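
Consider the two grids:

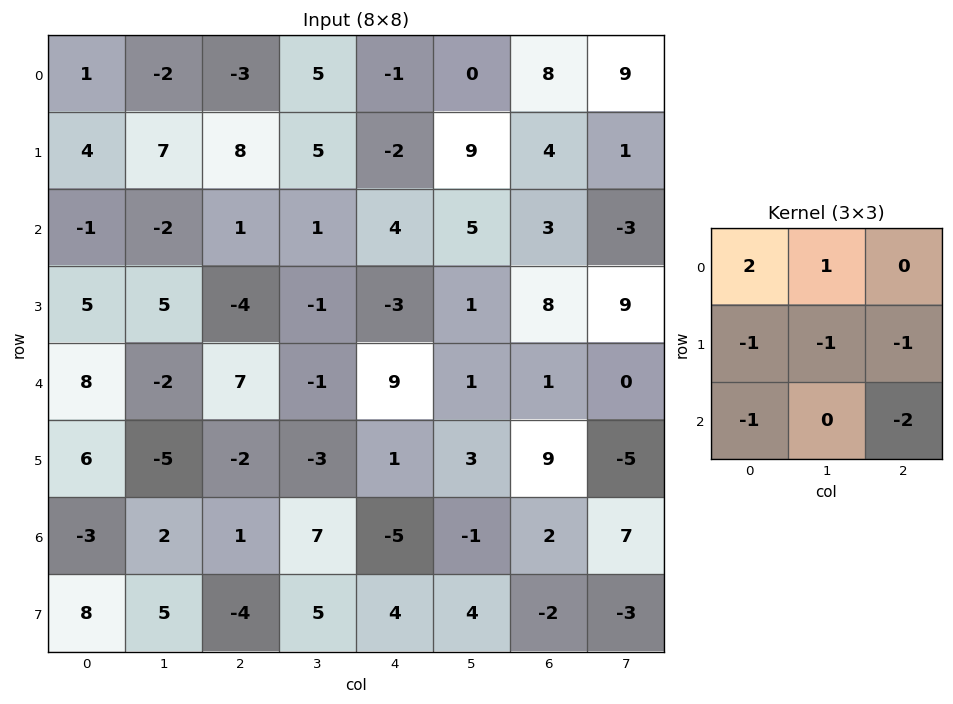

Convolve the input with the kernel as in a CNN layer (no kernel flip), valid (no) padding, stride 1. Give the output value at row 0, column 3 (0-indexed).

-14

The receptive field on the input at this output position is [5 -1 0 / 5 -2 9 / 1 4 5]. Elementwise product with the kernel and sum: 5·2 + -1·1 + 5·-1 + -2·-1 + 9·-1 + 1·-1 + 5·-2.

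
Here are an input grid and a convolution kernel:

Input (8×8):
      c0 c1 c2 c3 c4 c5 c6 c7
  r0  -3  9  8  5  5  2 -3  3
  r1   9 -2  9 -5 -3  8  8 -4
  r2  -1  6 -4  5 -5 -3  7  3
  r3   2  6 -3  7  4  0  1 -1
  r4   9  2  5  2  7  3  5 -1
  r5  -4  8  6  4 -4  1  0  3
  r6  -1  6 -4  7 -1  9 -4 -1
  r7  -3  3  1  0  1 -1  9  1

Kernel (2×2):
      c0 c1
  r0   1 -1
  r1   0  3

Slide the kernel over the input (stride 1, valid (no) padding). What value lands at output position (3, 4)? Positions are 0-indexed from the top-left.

The receptive field on the input at this output position is [4 0 / 7 3]. Elementwise product with the kernel and sum: 4·1 + 0·-1 + 3·3.

13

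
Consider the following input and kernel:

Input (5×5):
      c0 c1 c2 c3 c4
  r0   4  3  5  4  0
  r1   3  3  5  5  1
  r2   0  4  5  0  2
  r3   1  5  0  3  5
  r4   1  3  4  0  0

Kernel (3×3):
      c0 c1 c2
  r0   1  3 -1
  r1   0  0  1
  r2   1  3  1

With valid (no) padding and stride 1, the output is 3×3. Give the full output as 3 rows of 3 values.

30 38 25
28 21 35
21 37 12

Output[0,0]: The receptive field on the input at this output position is [4 3 5 / 3 3 5 / 0 4 5]. Elementwise product with the kernel and sum: 4·1 + 3·3 + 5·-1 + 5·1 + 0·1 + 4·3 + 5·1.
Output[0,1]: The receptive field on the input at this output position is [3 5 4 / 3 5 5 / 4 5 0]. Elementwise product with the kernel and sum: 3·1 + 5·3 + 4·-1 + 5·1 + 4·1 + 5·3 + 0·1.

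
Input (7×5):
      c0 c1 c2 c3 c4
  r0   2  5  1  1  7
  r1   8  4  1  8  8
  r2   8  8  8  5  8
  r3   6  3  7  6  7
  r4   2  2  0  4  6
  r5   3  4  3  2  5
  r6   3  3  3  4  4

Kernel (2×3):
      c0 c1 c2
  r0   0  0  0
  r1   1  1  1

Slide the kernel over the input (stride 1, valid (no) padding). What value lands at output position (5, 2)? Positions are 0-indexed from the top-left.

The receptive field on the input at this output position is [3 2 5 / 3 4 4]. Elementwise product with the kernel and sum: 3·1 + 4·1 + 4·1.

11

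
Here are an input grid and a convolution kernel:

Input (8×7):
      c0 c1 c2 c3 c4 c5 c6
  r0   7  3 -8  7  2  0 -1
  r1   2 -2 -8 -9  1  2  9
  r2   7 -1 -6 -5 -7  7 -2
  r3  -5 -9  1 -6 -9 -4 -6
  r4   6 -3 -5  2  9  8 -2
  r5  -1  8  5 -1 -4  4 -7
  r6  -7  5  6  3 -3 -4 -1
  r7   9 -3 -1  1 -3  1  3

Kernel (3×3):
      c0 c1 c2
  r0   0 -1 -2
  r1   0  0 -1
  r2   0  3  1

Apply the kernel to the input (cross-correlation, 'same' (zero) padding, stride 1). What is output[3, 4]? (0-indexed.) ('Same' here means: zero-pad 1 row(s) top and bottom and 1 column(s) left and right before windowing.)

The receptive field on the zero-padded input at this output position is [-5 -7 7 / -6 -9 -4 / 2 9 8]. Elementwise product with the kernel and sum: -7·-1 + 7·-2 + -4·-1 + 9·3 + 8·1.

32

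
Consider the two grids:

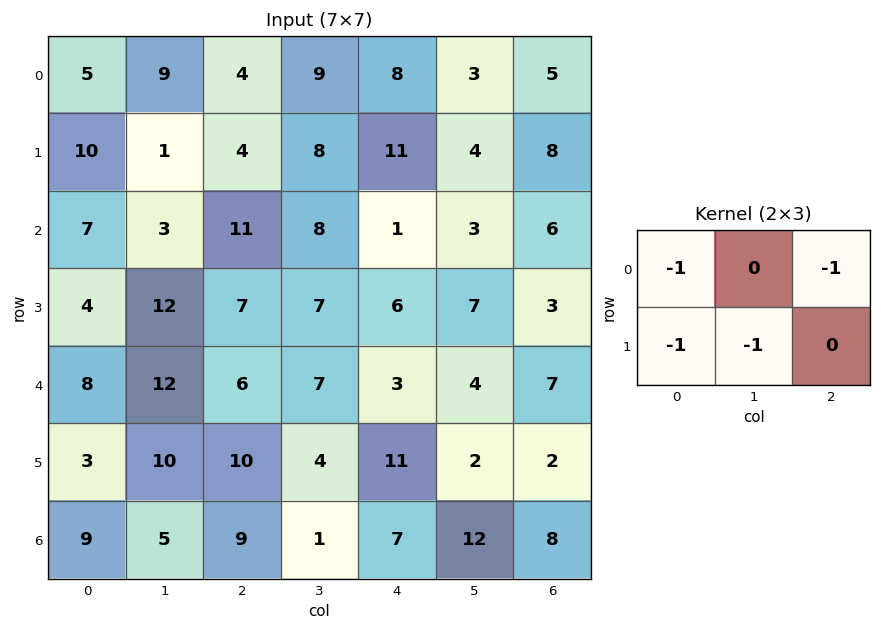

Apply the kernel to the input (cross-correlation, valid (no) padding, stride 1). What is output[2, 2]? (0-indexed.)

-26

The receptive field on the input at this output position is [11 8 1 / 7 7 6]. Elementwise product with the kernel and sum: 11·-1 + 1·-1 + 7·-1 + 7·-1.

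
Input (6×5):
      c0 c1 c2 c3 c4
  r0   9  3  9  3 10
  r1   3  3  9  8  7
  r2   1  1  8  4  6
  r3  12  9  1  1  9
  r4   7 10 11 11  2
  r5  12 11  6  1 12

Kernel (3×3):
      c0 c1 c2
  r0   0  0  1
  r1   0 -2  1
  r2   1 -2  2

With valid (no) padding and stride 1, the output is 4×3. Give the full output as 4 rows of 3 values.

Output[0,0]: The receptive field on the input at this output position is [9 3 9 / 3 3 9 / 1 1 8]. Elementwise product with the kernel and sum: 9·1 + 3·-2 + 9·1 + 1·1 + 1·-2 + 8·2.
Output[0,1]: The receptive field on the input at this output position is [3 9 3 / 3 9 8 / 1 8 4]. Elementwise product with the kernel and sum: 3·1 + 9·-2 + 8·1 + 1·1 + 8·-2 + 4·2.

27 -14 13
11 5 22
0 13 6
-6 -9 17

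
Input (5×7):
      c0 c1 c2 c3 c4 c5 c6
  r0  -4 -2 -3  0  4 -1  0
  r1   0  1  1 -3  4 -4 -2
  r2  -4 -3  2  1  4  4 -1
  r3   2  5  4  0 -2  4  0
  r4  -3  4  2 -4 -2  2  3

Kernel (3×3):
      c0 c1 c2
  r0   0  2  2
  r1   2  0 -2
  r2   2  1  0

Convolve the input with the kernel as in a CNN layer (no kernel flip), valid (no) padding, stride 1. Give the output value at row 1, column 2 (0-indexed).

6

The receptive field on the input at this output position is [1 -3 4 / 2 1 4 / 4 0 -2]. Elementwise product with the kernel and sum: -3·2 + 4·2 + 2·2 + 4·-2 + 4·2 + 0·1.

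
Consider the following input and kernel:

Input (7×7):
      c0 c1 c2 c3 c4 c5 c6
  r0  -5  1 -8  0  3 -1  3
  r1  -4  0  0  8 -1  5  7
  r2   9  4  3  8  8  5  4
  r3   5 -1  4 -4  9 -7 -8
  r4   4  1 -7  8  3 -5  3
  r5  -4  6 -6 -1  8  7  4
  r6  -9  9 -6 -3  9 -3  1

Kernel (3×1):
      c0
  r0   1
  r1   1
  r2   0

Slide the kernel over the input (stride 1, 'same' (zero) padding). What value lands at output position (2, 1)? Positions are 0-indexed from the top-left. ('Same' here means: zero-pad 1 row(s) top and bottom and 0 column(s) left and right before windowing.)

4

The receptive field on the zero-padded input at this output position is [0 / 4 / -1]. Elementwise product with the kernel and sum: 0·1 + 4·1.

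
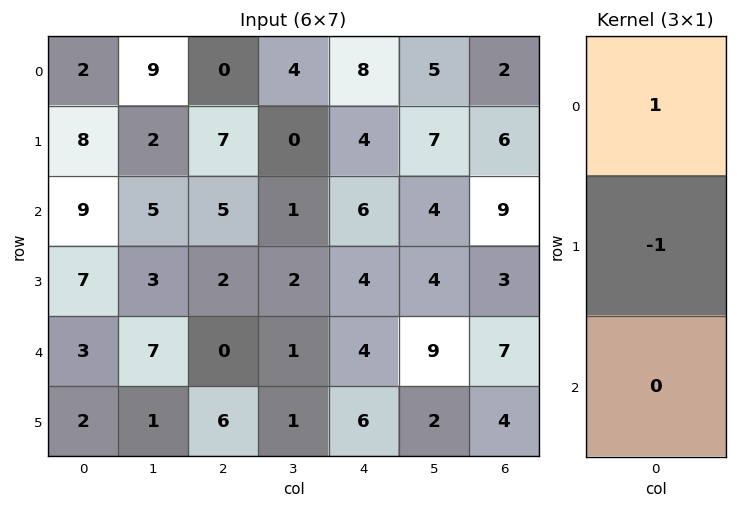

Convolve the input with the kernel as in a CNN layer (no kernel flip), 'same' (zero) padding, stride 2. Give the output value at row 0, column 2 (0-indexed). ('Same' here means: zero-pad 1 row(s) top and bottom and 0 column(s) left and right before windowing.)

-8

The receptive field on the zero-padded input at this output position is [0 / 8 / 4]. Elementwise product with the kernel and sum: 0·1 + 8·-1.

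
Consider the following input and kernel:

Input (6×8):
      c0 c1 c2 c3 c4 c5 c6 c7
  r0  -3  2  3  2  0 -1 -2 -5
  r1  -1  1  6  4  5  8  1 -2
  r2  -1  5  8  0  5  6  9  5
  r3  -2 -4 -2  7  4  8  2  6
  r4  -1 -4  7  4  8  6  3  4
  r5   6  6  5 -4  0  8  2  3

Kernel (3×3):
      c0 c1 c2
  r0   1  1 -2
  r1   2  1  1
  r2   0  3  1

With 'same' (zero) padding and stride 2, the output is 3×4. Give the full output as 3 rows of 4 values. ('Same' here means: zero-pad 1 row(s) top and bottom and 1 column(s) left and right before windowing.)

Output[0,0]: The receptive field on the zero-padded input at this output position is [0 0 0 / 0 -3 2 / 0 -1 1]. Elementwise product with the kernel and sum: 0·1 + 0·1 + 0·-2 + 0·2 + -3·1 + 2·1 + -1·3 + 1·1.
Output[0,1]: The receptive field on the zero-padded input at this output position is [0 0 0 / 2 3 2 / 1 6 4]. Elementwise product with the kernel and sum: 0·1 + 0·1 + 0·-2 + 2·2 + 3·1 + 2·1 + 6·3 + 4·1.

-3 31 26 -8
-9 18 24 51
25 -6 25 26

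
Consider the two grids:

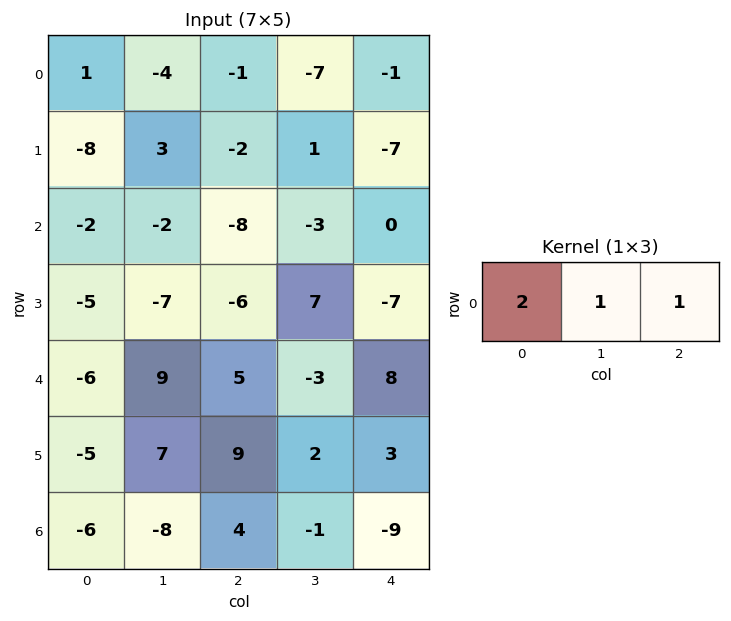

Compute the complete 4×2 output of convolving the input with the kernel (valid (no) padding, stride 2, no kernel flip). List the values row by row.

Output[0,0]: The receptive field on the input at this output position is [1 -4 -1]. Elementwise product with the kernel and sum: 1·2 + -4·1 + -1·1.
Output[0,1]: The receptive field on the input at this output position is [-1 -7 -1]. Elementwise product with the kernel and sum: -1·2 + -7·1 + -1·1.

-3 -10
-14 -19
2 15
-16 -2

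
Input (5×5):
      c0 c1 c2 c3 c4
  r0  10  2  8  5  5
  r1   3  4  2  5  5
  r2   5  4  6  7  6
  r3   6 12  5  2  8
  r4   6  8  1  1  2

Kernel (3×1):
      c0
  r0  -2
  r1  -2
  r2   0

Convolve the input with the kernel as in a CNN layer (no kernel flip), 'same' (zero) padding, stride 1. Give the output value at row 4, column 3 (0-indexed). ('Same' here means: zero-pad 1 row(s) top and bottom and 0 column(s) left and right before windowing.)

-6

The receptive field on the zero-padded input at this output position is [2 / 1 / 0]. Elementwise product with the kernel and sum: 2·-2 + 1·-2.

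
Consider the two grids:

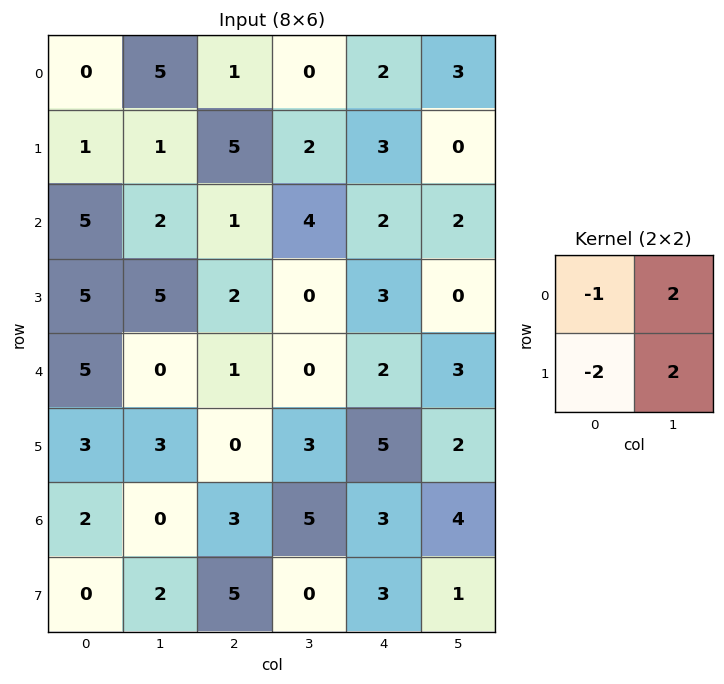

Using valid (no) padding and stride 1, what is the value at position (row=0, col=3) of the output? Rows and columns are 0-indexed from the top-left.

6

The receptive field on the input at this output position is [0 2 / 2 3]. Elementwise product with the kernel and sum: 0·-1 + 2·2 + 2·-2 + 3·2.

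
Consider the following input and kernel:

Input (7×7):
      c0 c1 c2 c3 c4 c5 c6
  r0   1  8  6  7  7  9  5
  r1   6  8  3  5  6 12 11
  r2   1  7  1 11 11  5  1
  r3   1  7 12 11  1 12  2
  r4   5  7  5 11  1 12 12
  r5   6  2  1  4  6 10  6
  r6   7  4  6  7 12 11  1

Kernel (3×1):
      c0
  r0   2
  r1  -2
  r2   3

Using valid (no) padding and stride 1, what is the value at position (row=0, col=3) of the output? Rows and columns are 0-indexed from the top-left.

37

The receptive field on the input at this output position is [7 / 5 / 11]. Elementwise product with the kernel and sum: 7·2 + 5·-2 + 11·3.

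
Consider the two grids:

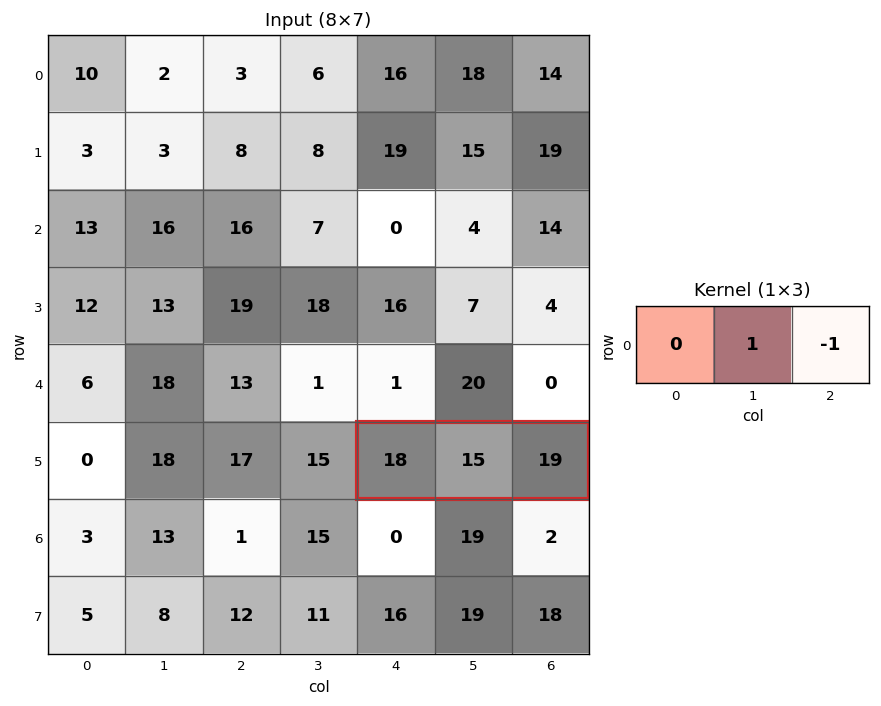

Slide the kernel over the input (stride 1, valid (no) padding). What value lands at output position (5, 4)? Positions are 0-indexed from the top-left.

-4

The receptive field on the input at this output position is [18 15 19]. Elementwise product with the kernel and sum: 15·1 + 19·-1.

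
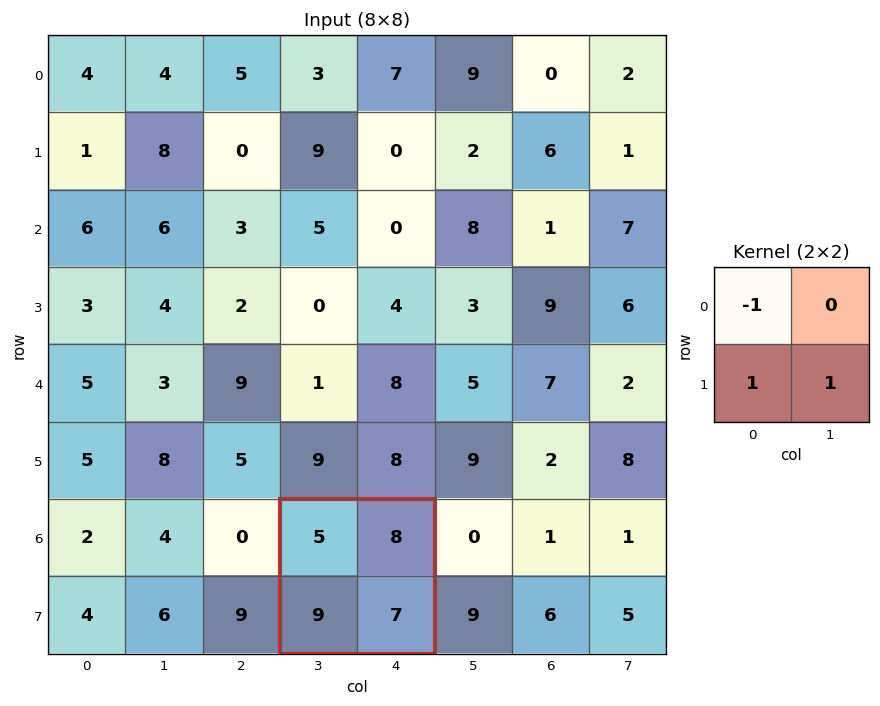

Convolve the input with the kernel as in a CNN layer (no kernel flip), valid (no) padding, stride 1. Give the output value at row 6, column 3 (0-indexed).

11

The receptive field on the input at this output position is [5 8 / 9 7]. Elementwise product with the kernel and sum: 5·-1 + 9·1 + 7·1.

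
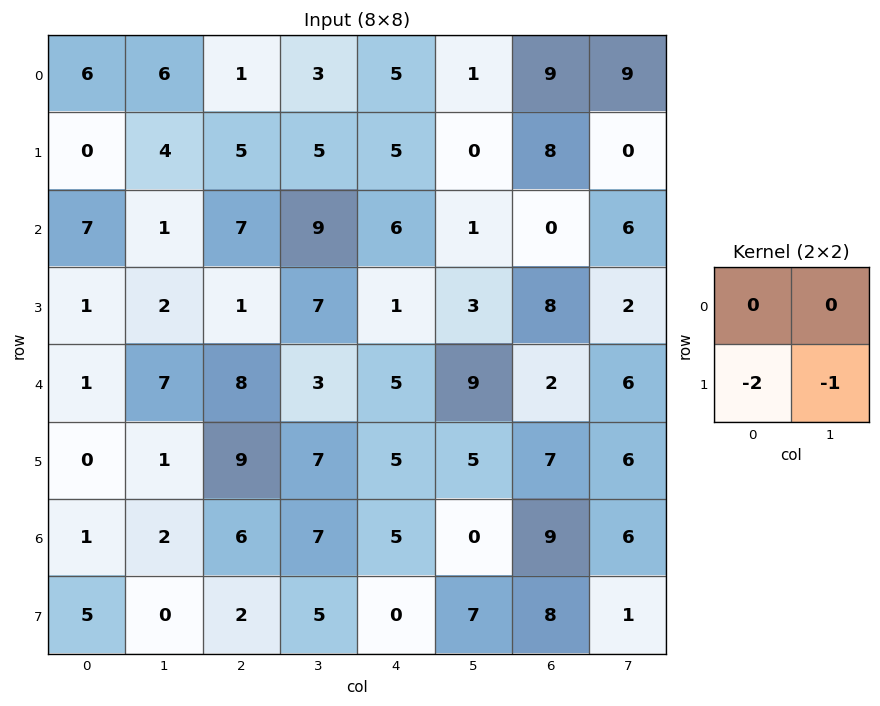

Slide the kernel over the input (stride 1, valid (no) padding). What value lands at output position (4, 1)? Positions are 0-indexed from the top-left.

-11

The receptive field on the input at this output position is [7 8 / 1 9]. Elementwise product with the kernel and sum: 1·-2 + 9·-1.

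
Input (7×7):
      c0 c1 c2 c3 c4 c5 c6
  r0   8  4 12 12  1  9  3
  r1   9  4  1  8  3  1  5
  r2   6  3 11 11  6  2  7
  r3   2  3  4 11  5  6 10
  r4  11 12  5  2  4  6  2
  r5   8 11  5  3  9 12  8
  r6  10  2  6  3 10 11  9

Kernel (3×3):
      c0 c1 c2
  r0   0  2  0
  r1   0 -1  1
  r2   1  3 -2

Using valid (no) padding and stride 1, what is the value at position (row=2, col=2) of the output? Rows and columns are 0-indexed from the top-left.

19

The receptive field on the input at this output position is [11 11 6 / 4 11 5 / 5 2 4]. Elementwise product with the kernel and sum: 11·2 + 11·-1 + 5·1 + 5·1 + 2·3 + 4·-2.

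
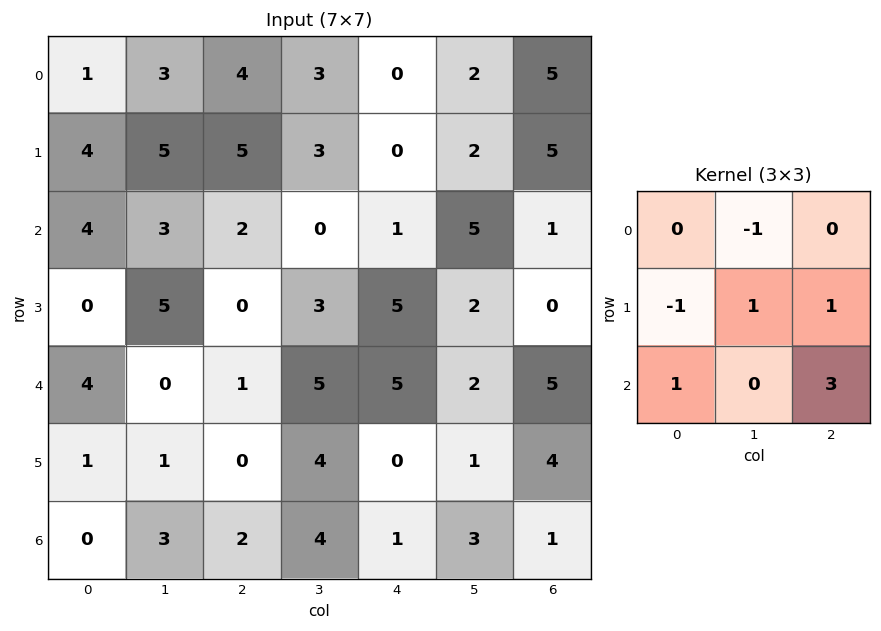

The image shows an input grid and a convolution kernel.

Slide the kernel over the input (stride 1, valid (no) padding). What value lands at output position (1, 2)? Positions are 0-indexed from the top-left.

The receptive field on the input at this output position is [5 3 0 / 2 0 1 / 0 3 5]. Elementwise product with the kernel and sum: 3·-1 + 2·-1 + 0·1 + 1·1 + 0·1 + 5·3.

11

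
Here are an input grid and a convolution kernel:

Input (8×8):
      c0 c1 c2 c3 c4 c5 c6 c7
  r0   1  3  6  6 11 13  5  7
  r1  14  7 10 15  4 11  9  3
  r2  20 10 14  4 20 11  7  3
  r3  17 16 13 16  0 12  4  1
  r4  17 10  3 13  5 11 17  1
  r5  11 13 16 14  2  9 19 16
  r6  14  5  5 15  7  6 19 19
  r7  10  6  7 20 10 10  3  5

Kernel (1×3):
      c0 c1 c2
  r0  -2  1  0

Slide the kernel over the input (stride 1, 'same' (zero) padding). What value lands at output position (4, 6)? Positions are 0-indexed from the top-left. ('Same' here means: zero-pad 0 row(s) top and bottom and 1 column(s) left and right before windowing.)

-5

The receptive field on the zero-padded input at this output position is [11 17 1]. Elementwise product with the kernel and sum: 11·-2 + 17·1.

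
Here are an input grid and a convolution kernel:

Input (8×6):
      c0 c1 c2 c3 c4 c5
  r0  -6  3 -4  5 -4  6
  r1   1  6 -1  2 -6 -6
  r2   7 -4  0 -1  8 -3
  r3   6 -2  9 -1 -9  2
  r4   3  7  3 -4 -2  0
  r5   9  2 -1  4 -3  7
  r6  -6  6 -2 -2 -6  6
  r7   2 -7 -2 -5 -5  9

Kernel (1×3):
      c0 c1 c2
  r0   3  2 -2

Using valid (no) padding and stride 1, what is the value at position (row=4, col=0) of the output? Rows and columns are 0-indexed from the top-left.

17

The receptive field on the input at this output position is [3 7 3]. Elementwise product with the kernel and sum: 3·3 + 7·2 + 3·-2.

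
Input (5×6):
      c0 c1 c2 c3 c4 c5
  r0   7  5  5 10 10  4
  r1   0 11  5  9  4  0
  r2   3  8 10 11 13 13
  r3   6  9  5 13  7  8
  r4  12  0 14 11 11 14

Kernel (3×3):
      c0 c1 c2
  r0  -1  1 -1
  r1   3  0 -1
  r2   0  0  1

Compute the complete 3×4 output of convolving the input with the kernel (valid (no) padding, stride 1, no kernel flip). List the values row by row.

-2 25 19 36
10 11 24 23
22 16 7 34

Output[0,0]: The receptive field on the input at this output position is [7 5 5 / 0 11 5 / 3 8 10]. Elementwise product with the kernel and sum: 7·-1 + 5·1 + 5·-1 + 0·3 + 5·-1 + 10·1.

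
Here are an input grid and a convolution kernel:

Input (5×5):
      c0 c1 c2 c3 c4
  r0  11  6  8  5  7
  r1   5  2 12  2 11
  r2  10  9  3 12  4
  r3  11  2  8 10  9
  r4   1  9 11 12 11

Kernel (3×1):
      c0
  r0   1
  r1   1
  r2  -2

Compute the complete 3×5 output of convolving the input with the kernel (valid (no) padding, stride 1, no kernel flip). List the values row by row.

-4 -10 14 -17 10
-7 7 -1 -6 -3
19 -7 -11 -2 -9

Output[0,0]: The receptive field on the input at this output position is [11 / 5 / 10]. Elementwise product with the kernel and sum: 11·1 + 5·1 + 10·-2.
Output[0,1]: The receptive field on the input at this output position is [6 / 2 / 9]. Elementwise product with the kernel and sum: 6·1 + 2·1 + 9·-2.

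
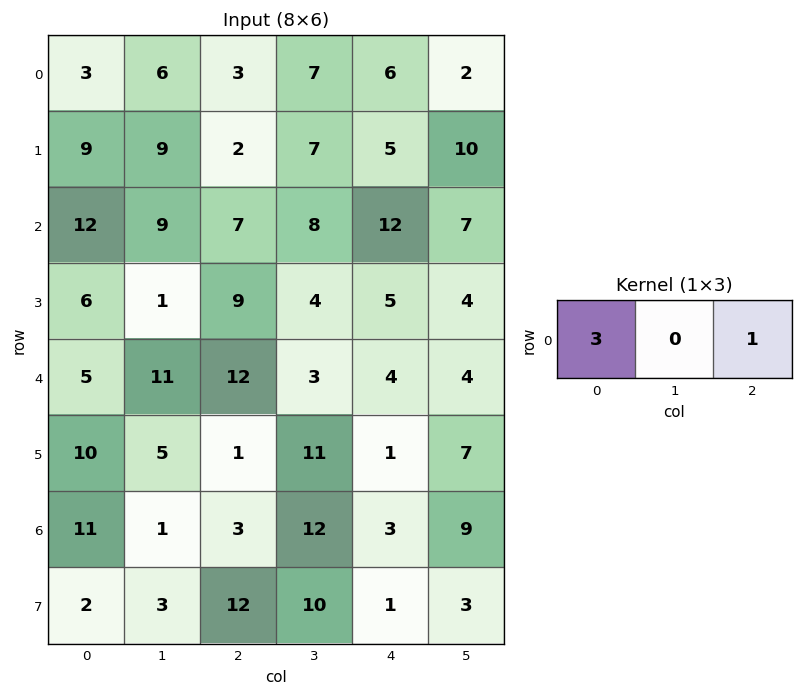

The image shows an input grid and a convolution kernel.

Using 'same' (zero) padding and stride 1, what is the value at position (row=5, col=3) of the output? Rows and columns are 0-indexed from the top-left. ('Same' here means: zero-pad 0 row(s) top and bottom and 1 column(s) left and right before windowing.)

4

The receptive field on the zero-padded input at this output position is [1 11 1]. Elementwise product with the kernel and sum: 1·3 + 1·1.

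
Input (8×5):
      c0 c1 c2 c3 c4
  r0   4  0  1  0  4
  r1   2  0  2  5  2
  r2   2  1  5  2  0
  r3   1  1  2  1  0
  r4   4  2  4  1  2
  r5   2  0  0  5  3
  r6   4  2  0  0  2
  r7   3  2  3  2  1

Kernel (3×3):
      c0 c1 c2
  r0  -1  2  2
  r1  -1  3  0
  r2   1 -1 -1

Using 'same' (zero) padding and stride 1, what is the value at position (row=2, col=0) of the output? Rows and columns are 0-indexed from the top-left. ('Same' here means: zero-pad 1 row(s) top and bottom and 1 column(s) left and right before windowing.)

The receptive field on the zero-padded input at this output position is [0 2 0 / 0 2 1 / 0 1 1]. Elementwise product with the kernel and sum: 0·-1 + 2·2 + 0·2 + 0·-1 + 2·3 + 0·1 + 1·-1 + 1·-1.

8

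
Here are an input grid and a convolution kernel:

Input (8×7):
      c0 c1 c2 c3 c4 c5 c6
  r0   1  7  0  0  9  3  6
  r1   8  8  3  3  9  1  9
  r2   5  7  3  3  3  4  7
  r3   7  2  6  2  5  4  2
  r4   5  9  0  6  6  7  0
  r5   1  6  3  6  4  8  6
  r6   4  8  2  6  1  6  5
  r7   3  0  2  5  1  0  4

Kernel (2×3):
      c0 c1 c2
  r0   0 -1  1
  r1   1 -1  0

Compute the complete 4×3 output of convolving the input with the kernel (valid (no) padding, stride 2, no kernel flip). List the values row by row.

Output[0,0]: The receptive field on the input at this output position is [1 7 0 / 8 8 3]. Elementwise product with the kernel and sum: 7·-1 + 0·1 + 8·1 + 8·-1.
Output[0,1]: The receptive field on the input at this output position is [0 0 9 / 3 3 9]. Elementwise product with the kernel and sum: 0·-1 + 9·1 + 3·1 + 3·-1.

-7 9 11
1 4 4
-14 -3 -11
-3 -8 0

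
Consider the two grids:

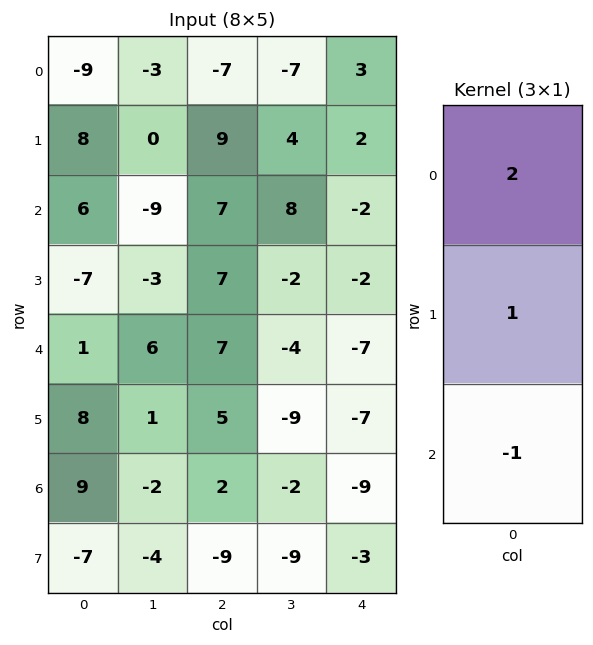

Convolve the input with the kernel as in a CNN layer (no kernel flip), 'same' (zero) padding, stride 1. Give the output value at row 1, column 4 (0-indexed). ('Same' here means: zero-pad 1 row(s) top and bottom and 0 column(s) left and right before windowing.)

10

The receptive field on the zero-padded input at this output position is [3 / 2 / -2]. Elementwise product with the kernel and sum: 3·2 + 2·1 + -2·-1.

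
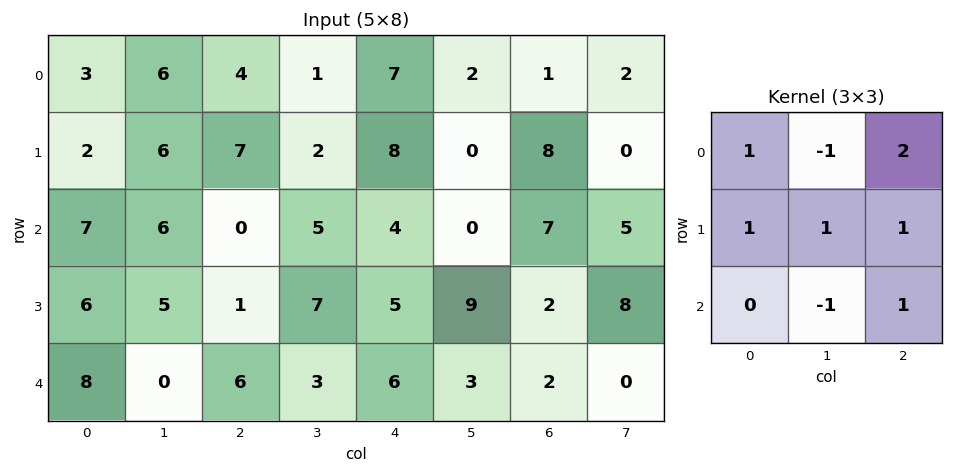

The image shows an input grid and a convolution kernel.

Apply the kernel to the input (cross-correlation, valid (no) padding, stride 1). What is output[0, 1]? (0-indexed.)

The receptive field on the input at this output position is [6 4 1 / 6 7 2 / 6 0 5]. Elementwise product with the kernel and sum: 6·1 + 4·-1 + 1·2 + 6·1 + 7·1 + 2·1 + 0·-1 + 5·1.

24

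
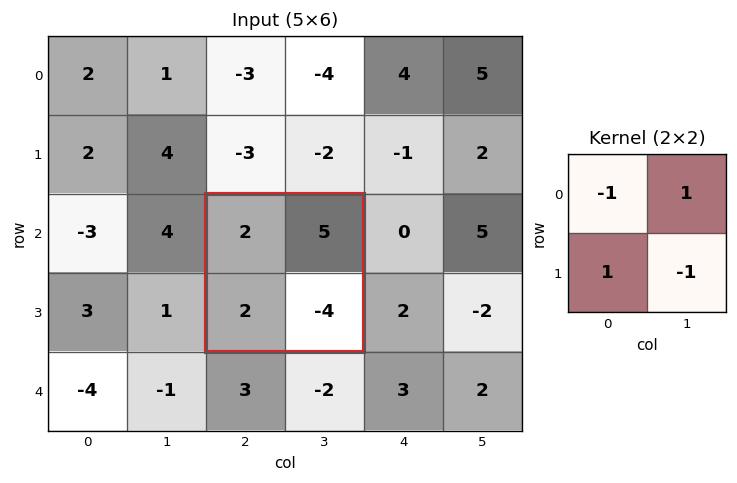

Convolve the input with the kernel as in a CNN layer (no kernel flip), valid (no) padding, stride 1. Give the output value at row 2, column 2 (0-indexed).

The receptive field on the input at this output position is [2 5 / 2 -4]. Elementwise product with the kernel and sum: 2·-1 + 5·1 + 2·1 + -4·-1.

9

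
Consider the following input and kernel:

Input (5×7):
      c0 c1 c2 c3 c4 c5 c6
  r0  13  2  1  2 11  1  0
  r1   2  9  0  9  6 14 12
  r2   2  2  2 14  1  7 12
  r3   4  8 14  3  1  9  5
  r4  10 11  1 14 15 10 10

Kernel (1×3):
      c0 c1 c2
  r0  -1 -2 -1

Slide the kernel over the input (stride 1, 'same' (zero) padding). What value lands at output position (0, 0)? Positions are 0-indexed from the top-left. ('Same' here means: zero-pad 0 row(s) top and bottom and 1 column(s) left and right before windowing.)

-28

The receptive field on the zero-padded input at this output position is [0 13 2]. Elementwise product with the kernel and sum: 0·-1 + 13·-2 + 2·-1.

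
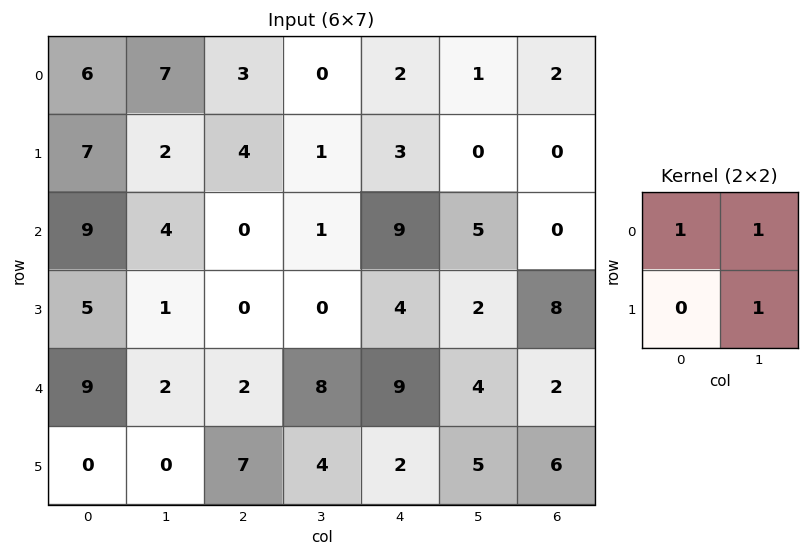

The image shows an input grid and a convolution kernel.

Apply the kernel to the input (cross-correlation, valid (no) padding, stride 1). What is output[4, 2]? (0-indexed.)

14

The receptive field on the input at this output position is [2 8 / 7 4]. Elementwise product with the kernel and sum: 2·1 + 8·1 + 4·1.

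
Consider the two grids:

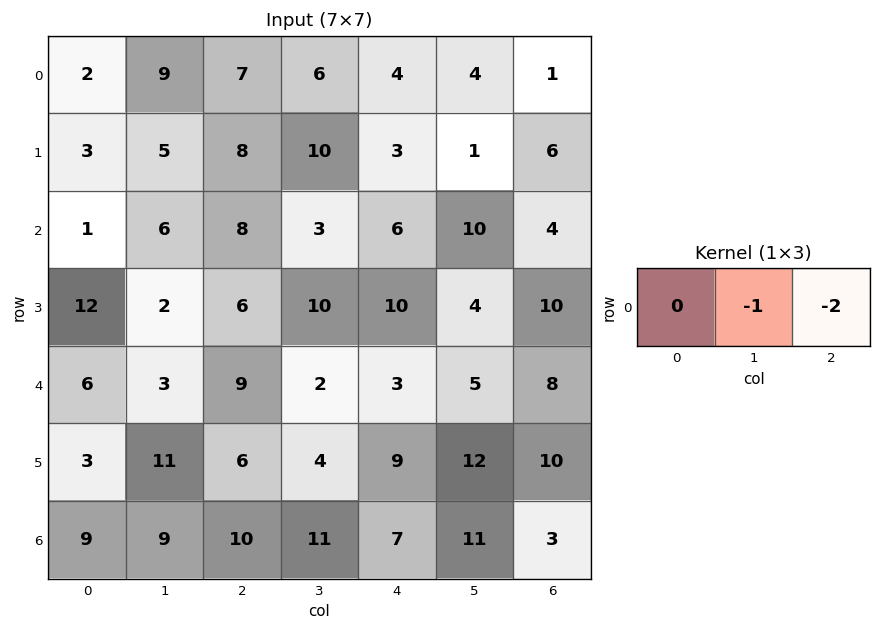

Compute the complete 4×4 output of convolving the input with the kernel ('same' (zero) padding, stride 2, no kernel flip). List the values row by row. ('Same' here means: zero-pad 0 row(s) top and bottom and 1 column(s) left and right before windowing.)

Output[0,0]: The receptive field on the zero-padded input at this output position is [0 2 9]. Elementwise product with the kernel and sum: 2·-1 + 9·-2.
Output[0,1]: The receptive field on the zero-padded input at this output position is [9 7 6]. Elementwise product with the kernel and sum: 7·-1 + 6·-2.

-20 -19 -12 -1
-13 -14 -26 -4
-12 -13 -13 -8
-27 -32 -29 -3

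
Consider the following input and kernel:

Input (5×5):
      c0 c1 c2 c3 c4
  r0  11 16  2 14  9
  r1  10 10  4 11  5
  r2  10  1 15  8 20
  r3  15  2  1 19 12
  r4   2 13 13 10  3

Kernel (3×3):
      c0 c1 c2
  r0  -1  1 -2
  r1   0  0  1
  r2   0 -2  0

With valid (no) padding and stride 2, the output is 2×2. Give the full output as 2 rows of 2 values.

3 -17
-64 -55

Output[0,0]: The receptive field on the input at this output position is [11 16 2 / 10 10 4 / 10 1 15]. Elementwise product with the kernel and sum: 11·-1 + 16·1 + 2·-2 + 4·1 + 1·-2.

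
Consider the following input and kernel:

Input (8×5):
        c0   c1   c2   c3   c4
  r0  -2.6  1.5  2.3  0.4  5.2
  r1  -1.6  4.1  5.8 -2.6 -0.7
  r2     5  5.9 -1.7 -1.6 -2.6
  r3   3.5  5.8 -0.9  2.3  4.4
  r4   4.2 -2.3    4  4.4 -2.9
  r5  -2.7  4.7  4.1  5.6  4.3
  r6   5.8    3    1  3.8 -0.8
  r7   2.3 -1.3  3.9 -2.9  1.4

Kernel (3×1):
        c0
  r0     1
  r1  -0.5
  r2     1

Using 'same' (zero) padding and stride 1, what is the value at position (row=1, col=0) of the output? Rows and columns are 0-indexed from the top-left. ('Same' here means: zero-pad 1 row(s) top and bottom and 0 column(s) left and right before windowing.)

The receptive field on the zero-padded input at this output position is [-2.6 / -1.6 / 5]. Elementwise product with the kernel and sum: -2.6·1 + -1.6·-0.5 + 5·1.

3.2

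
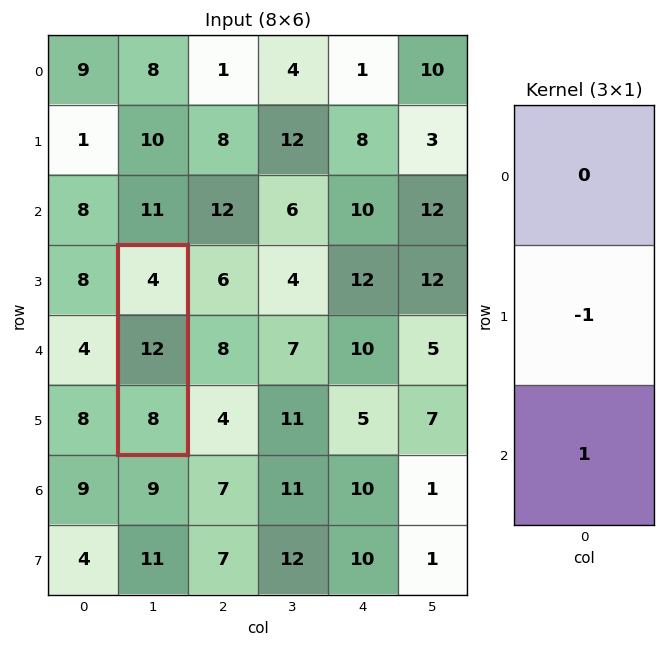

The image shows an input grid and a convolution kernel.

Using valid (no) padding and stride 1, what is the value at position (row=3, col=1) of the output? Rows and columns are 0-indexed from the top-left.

-4

The receptive field on the input at this output position is [4 / 12 / 8]. Elementwise product with the kernel and sum: 12·-1 + 8·1.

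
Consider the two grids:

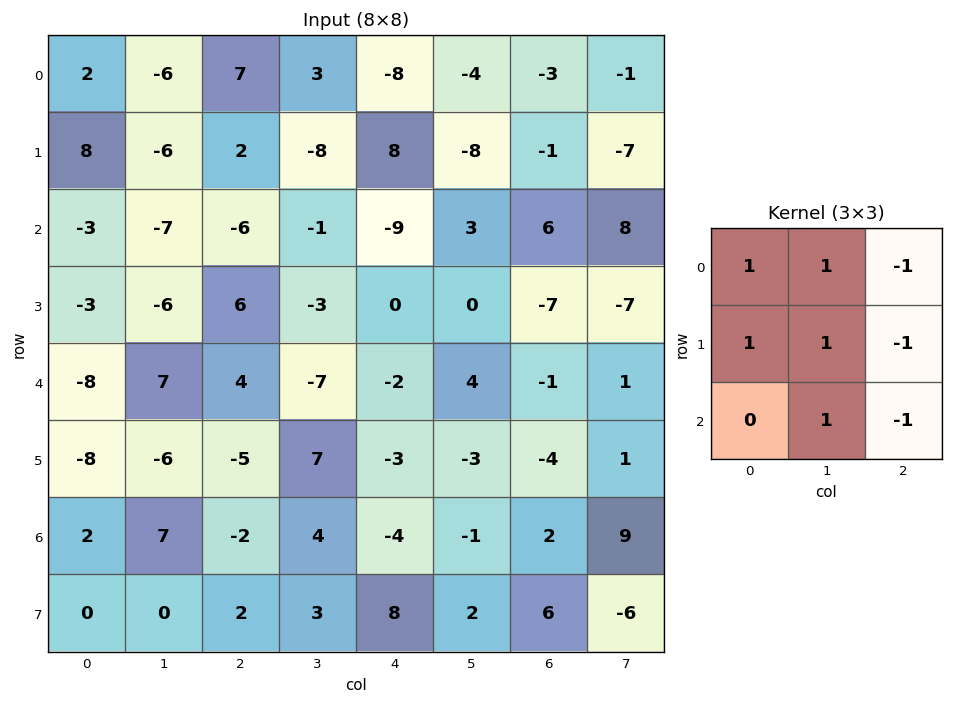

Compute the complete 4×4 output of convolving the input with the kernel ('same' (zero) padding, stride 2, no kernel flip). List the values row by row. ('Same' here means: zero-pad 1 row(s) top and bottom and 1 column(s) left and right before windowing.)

Output[0,0]: The receptive field on the zero-padded input at this output position is [0 0 0 / 0 2 -6 / 0 8 -6]. Elementwise product with the kernel and sum: 0·1 + 0·1 + 0·-1 + 0·1 + 2·1 + -6·-1 + 8·1 + -6·-1.
Output[0,1]: The receptive field on the zero-padded input at this output position is [0 0 0 / -6 7 3 / -6 2 -8]. Elementwise product with the kernel and sum: 0·1 + 0·1 + 0·-1 + -6·1 + 7·1 + 3·-1 + 2·1 + -8·-1.

22 8 15 0
21 1 -5 -1
-14 9 -16 -3
-7 -18 14 -4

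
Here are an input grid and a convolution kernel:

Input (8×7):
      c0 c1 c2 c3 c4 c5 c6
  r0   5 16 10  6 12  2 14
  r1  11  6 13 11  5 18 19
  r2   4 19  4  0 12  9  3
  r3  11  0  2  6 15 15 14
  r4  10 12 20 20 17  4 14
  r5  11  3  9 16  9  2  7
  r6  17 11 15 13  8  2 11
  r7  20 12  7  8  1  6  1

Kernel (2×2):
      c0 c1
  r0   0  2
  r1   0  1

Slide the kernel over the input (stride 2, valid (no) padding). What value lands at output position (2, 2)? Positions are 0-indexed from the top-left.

10

The receptive field on the input at this output position is [17 4 / 9 2]. Elementwise product with the kernel and sum: 4·2 + 2·1.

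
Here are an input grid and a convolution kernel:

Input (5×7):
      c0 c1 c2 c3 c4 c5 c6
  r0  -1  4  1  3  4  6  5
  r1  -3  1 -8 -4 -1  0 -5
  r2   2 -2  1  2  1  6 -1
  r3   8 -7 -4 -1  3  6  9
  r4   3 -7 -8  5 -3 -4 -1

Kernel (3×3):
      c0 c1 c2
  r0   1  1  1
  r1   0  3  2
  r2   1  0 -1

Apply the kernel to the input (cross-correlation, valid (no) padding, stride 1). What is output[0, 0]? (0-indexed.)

The receptive field on the input at this output position is [-1 4 1 / -3 1 -8 / 2 -2 1]. Elementwise product with the kernel and sum: -1·1 + 4·1 + 1·1 + 1·3 + -8·2 + 2·1 + 1·-1.

-8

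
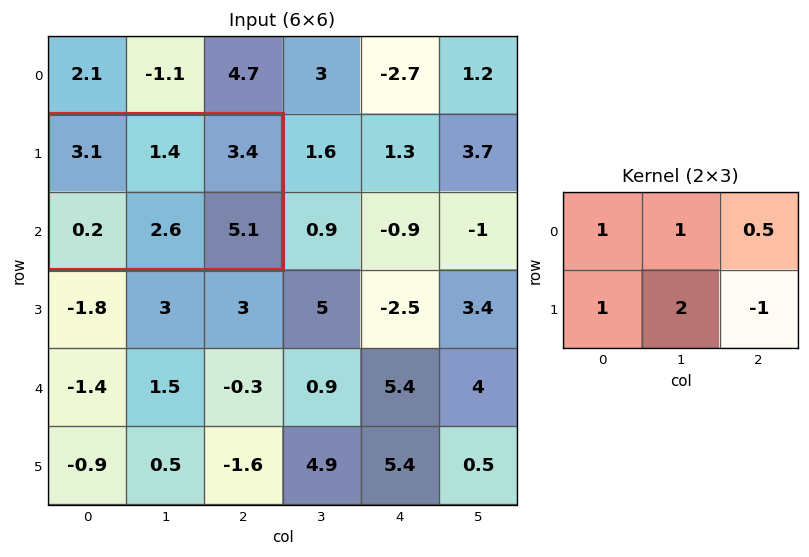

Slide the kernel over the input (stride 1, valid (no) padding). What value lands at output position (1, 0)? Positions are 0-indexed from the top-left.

The receptive field on the input at this output position is [3.1 1.4 3.4 / 0.2 2.6 5.1]. Elementwise product with the kernel and sum: 3.1·1 + 1.4·1 + 3.4·0.5 + 0.2·1 + 2.6·2 + 5.1·-1.

6.5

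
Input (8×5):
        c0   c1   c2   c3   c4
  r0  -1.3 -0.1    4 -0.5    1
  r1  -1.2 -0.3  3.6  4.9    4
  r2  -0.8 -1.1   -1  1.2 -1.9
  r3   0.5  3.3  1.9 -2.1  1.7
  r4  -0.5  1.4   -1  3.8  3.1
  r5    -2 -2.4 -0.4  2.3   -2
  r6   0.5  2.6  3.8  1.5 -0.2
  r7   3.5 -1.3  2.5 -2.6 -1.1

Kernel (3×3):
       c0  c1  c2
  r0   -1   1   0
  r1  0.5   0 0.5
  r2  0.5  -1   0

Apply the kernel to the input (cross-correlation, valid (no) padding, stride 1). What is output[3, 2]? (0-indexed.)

-5.45

The receptive field on the input at this output position is [1.9 -2.1 1.7 / -1 3.8 3.1 / -0.4 2.3 -2]. Elementwise product with the kernel and sum: 1.9·-1 + -2.1·1 + -1·0.5 + 3.1·0.5 + -0.4·0.5 + 2.3·-1.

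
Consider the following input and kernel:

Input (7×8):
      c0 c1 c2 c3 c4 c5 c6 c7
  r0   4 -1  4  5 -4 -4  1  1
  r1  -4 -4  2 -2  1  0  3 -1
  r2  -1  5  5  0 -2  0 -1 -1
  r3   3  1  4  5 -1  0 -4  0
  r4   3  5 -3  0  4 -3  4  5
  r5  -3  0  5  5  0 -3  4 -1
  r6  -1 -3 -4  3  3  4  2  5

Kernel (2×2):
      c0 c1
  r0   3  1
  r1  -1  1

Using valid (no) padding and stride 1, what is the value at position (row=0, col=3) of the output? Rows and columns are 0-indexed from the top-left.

The receptive field on the input at this output position is [5 -4 / -2 1]. Elementwise product with the kernel and sum: 5·3 + -4·1 + -2·-1 + 1·1.

14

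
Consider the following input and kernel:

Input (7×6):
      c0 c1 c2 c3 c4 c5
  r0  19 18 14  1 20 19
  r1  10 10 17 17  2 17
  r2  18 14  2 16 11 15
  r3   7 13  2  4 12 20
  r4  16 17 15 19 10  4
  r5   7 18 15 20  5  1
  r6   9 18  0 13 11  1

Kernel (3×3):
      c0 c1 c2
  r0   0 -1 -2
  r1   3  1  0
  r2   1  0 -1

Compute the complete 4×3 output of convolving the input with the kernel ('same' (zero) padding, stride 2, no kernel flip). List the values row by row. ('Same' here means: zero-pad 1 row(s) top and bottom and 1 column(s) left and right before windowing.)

Output[0,0]: The receptive field on the zero-padded input at this output position is [0 0 0 / 0 19 18 / 0 10 10]. Elementwise product with the kernel and sum: 0·-1 + 0·-2 + 0·3 + 19·1 + 0·1 + 10·-1.
Output[0,1]: The receptive field on the zero-padded input at this output position is [0 0 0 / 18 14 1 / 10 17 17]. Elementwise product with the kernel and sum: 0·-1 + 0·-2 + 18·3 + 14·1 + 10·1 + 17·-1.

9 61 23
-25 2 7
-35 54 34
-34 -1 43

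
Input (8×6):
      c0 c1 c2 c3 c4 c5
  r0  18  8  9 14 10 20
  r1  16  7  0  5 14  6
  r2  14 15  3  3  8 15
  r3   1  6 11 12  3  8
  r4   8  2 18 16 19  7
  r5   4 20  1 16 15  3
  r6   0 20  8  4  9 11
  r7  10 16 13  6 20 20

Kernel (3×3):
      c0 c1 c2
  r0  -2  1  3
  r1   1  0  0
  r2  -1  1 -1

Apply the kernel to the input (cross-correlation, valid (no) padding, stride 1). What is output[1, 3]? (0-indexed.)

8

The receptive field on the input at this output position is [5 14 6 / 3 8 15 / 12 3 8]. Elementwise product with the kernel and sum: 5·-2 + 14·1 + 6·3 + 3·1 + 12·-1 + 3·1 + 8·-1.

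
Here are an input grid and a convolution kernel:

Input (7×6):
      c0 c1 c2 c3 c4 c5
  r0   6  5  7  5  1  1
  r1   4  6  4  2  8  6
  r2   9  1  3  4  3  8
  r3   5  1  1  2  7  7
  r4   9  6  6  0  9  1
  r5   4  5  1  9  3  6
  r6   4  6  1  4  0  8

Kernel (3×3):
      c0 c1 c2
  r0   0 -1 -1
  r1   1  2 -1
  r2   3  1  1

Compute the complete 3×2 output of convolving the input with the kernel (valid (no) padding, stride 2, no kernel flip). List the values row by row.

31 10
41 18
20 14

Output[0,0]: The receptive field on the input at this output position is [6 5 7 / 4 6 4 / 9 1 3]. Elementwise product with the kernel and sum: 5·-1 + 7·-1 + 4·1 + 6·2 + 4·-1 + 9·3 + 1·1 + 3·1.
Output[0,1]: The receptive field on the input at this output position is [7 5 1 / 4 2 8 / 3 4 3]. Elementwise product with the kernel and sum: 5·-1 + 1·-1 + 4·1 + 2·2 + 8·-1 + 3·3 + 4·1 + 3·1.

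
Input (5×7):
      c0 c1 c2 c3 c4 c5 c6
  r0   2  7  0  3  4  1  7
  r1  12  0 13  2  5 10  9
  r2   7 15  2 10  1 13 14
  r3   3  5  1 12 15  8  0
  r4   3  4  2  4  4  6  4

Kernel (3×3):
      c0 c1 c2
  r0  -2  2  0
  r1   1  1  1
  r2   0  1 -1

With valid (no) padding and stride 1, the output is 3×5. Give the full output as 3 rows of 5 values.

48 -7 35 7 17
4 42 -12 37 46
27 -10 44 15 49

Output[0,0]: The receptive field on the input at this output position is [2 7 0 / 12 0 13 / 7 15 2]. Elementwise product with the kernel and sum: 2·-2 + 7·2 + 12·1 + 0·1 + 13·1 + 15·1 + 2·-1.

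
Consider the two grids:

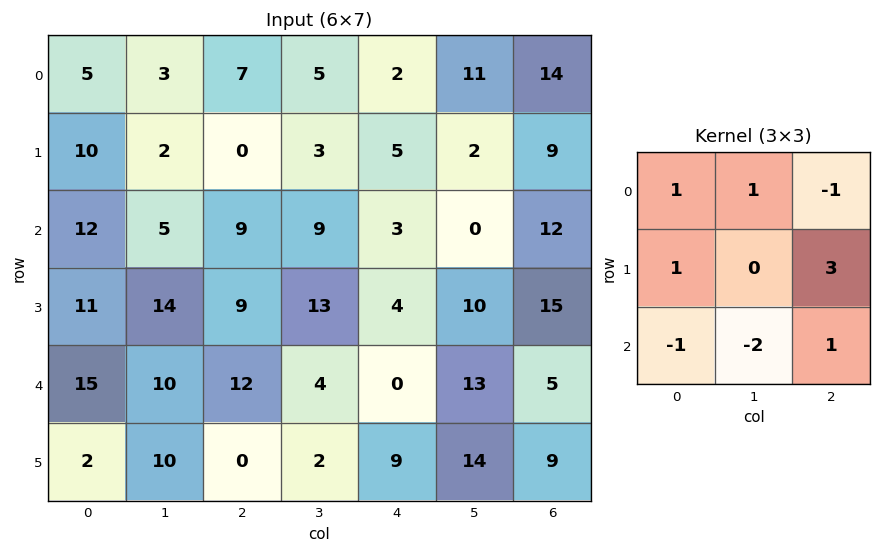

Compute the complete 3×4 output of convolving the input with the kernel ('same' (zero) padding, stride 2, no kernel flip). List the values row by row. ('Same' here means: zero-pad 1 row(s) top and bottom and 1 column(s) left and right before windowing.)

-9 19 27 -9
15 12 4 -29
33 24 44 6

Output[0,0]: The receptive field on the zero-padded input at this output position is [0 0 0 / 0 5 3 / 0 10 2]. Elementwise product with the kernel and sum: 0·1 + 0·1 + 0·-1 + 0·1 + 3·3 + 0·-1 + 10·-2 + 2·1.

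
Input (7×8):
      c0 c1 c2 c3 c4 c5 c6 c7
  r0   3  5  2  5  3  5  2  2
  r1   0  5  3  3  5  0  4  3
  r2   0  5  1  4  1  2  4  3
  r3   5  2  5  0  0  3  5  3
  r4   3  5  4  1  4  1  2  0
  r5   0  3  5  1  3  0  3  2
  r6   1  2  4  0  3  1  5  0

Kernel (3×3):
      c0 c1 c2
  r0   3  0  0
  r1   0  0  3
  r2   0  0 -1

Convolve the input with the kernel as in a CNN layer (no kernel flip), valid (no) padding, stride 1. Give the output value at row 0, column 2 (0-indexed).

The receptive field on the input at this output position is [2 5 3 / 3 3 5 / 1 4 1]. Elementwise product with the kernel and sum: 2·3 + 5·3 + 1·-1.

20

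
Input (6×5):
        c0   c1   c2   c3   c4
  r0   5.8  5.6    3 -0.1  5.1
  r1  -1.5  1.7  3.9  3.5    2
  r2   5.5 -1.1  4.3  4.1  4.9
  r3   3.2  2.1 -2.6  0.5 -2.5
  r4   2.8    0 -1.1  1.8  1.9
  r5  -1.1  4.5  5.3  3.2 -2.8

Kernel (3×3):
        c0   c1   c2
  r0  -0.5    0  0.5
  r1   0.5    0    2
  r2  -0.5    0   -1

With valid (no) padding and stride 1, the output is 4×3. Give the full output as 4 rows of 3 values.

Output[0,0]: The receptive field on the input at this output position is [5.8 5.6 3 / -1.5 1.7 3.9 / 5.5 -1.1 4.3]. Elementwise product with the kernel and sum: 5.8·-0.5 + 3·0.5 + -1.5·0.5 + 3.9·2 + 5.5·-0.5 + 4.3·-1.
Output[0,1]: The receptive field on the input at this output position is [5.6 3 -0.1 / 1.7 3.9 3.5 / -1.1 4.3 4.1]. Elementwise product with the kernel and sum: 5.6·-0.5 + -0.1·0.5 + 1.7·0.5 + 3.5·2 + -1.1·-0.5 + 4.1·-1.

-1.4 1.45 -0.05
15.05 7 14.8
-4.5 2.85 -7.35
-8.45 -2.65 3.45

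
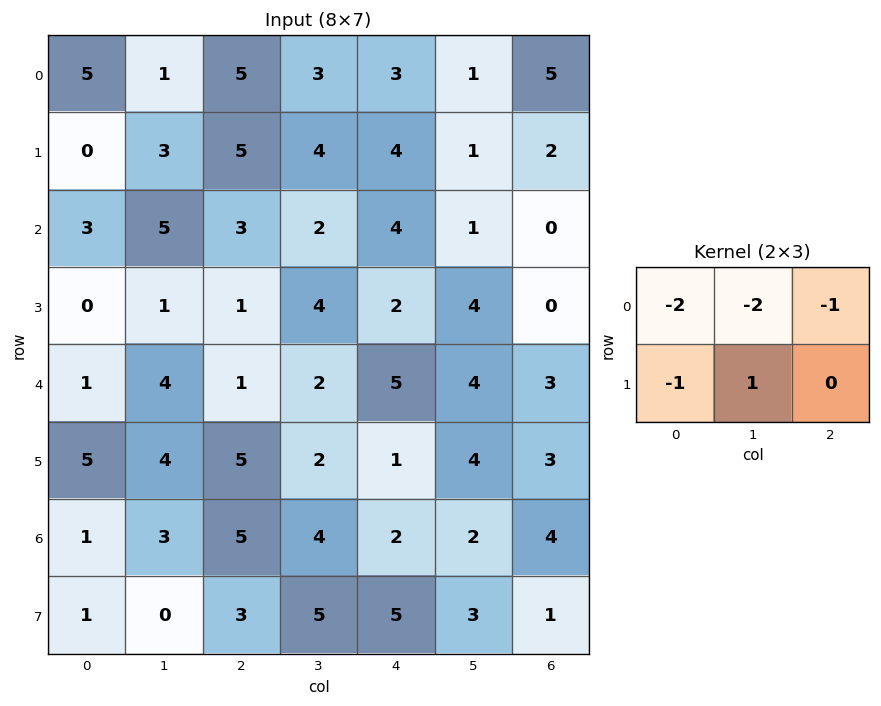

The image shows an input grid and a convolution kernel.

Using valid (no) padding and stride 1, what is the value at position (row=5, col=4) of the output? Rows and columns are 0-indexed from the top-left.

-13

The receptive field on the input at this output position is [1 4 3 / 2 2 4]. Elementwise product with the kernel and sum: 1·-2 + 4·-2 + 3·-1 + 2·-1 + 2·1.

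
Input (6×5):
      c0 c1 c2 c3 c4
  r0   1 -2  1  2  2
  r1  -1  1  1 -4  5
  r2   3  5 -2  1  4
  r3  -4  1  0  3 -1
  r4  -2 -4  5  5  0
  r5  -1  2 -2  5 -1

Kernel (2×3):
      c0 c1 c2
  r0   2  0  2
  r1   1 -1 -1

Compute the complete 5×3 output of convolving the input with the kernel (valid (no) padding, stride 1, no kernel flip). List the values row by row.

Output[0,0]: The receptive field on the input at this output position is [1 -2 1 / -1 1 1]. Elementwise product with the kernel and sum: 1·2 + 1·2 + -1·1 + 1·-1 + 1·-1.
Output[0,1]: The receptive field on the input at this output position is [-2 1 2 / 1 1 -4]. Elementwise product with the kernel and sum: -2·2 + 2·2 + 1·1 + 1·-1 + -4·-1.

1 4 6
0 0 5
-3 10 2
-11 -6 -2
5 1 4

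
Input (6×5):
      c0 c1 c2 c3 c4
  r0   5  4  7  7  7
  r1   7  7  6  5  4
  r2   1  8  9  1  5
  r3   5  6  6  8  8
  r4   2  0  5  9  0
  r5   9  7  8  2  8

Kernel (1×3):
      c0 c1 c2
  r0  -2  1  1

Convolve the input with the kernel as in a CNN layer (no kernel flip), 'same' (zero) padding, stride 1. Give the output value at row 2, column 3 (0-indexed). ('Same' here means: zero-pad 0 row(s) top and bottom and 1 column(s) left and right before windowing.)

-12

The receptive field on the zero-padded input at this output position is [9 1 5]. Elementwise product with the kernel and sum: 9·-2 + 1·1 + 5·1.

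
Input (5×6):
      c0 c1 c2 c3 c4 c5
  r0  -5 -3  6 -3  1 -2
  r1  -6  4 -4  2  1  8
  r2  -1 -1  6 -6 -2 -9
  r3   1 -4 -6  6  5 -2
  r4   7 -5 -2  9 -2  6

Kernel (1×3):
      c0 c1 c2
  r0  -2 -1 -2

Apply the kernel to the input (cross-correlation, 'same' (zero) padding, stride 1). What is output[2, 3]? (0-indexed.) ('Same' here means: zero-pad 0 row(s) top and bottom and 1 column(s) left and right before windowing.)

-2

The receptive field on the zero-padded input at this output position is [6 -6 -2]. Elementwise product with the kernel and sum: 6·-2 + -6·-1 + -2·-2.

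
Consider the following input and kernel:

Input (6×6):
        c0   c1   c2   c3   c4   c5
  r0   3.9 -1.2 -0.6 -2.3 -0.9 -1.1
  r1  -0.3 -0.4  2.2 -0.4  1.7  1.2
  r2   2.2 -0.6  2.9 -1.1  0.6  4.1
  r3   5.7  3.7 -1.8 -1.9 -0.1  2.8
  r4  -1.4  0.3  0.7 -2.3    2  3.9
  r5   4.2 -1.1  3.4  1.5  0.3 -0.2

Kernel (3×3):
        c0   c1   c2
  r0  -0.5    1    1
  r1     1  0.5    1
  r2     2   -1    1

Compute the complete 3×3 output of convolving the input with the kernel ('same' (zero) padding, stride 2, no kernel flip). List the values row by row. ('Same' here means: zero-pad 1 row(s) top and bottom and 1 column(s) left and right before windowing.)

0.65 -7.2 -5.15
-2.2 9.05 5.5
3.7 -11.3 8.75

Output[0,0]: The receptive field on the zero-padded input at this output position is [0 0 0 / 0 3.9 -1.2 / 0 -0.3 -0.4]. Elementwise product with the kernel and sum: 0·-0.5 + 0·1 + 0·1 + 0·1 + 3.9·0.5 + -1.2·1 + 0·2 + -0.3·-1 + -0.4·1.
Output[0,1]: The receptive field on the zero-padded input at this output position is [0 0 0 / -1.2 -0.6 -2.3 / -0.4 2.2 -0.4]. Elementwise product with the kernel and sum: 0·-0.5 + 0·1 + 0·1 + -1.2·1 + -0.6·0.5 + -2.3·1 + -0.4·2 + 2.2·-1 + -0.4·1.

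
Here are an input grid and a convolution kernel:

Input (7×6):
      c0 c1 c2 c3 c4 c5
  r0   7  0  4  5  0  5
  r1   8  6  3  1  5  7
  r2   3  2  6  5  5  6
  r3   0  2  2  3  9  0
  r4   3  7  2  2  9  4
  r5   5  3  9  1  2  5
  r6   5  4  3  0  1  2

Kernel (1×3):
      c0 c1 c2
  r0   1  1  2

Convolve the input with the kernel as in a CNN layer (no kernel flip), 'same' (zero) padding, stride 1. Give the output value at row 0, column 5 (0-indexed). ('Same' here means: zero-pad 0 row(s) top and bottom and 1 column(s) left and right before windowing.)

5

The receptive field on the zero-padded input at this output position is [0 5 0]. Elementwise product with the kernel and sum: 0·1 + 5·1 + 0·2.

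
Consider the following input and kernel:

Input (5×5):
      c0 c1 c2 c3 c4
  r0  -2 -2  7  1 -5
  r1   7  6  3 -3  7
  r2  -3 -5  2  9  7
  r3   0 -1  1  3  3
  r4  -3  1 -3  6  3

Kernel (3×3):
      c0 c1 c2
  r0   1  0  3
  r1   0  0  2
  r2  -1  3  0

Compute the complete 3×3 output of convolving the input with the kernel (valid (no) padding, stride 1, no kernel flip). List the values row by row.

Output[0,0]: The receptive field on the input at this output position is [-2 -2 7 / 7 6 3 / -3 -5 2]. Elementwise product with the kernel and sum: -2·1 + 7·3 + 3·2 + -3·-1 + -5·3.
Output[0,1]: The receptive field on the input at this output position is [-2 7 1 / 6 3 -3 / -5 2 9]. Elementwise product with the kernel and sum: -2·1 + 1·3 + -3·2 + -5·-1 + 2·3.

13 6 31
17 19 46
11 18 50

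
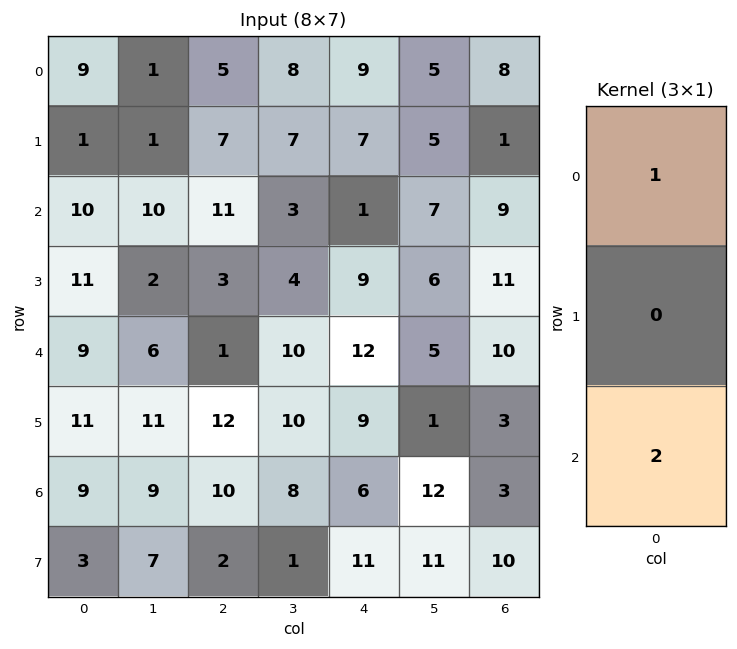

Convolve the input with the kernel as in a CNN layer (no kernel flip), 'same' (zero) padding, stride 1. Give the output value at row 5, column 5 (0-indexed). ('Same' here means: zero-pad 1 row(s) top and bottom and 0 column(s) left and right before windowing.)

29

The receptive field on the zero-padded input at this output position is [5 / 1 / 12]. Elementwise product with the kernel and sum: 5·1 + 12·2.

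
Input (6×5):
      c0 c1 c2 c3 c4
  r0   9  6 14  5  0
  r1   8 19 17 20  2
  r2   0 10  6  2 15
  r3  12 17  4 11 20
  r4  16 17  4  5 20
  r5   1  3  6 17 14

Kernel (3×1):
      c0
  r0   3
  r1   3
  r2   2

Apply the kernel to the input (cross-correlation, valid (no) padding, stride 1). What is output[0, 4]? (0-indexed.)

The receptive field on the input at this output position is [0 / 2 / 15]. Elementwise product with the kernel and sum: 0·3 + 2·3 + 15·2.

36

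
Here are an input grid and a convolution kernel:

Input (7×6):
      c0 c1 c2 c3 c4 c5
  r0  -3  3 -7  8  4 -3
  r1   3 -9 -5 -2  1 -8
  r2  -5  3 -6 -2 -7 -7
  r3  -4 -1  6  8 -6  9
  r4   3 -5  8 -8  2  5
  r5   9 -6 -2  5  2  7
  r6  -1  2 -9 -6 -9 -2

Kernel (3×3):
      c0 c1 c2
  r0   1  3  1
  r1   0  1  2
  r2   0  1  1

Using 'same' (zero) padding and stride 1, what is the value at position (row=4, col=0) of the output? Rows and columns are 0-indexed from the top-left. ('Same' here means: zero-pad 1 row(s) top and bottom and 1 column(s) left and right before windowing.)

-17

The receptive field on the zero-padded input at this output position is [0 -4 -1 / 0 3 -5 / 0 9 -6]. Elementwise product with the kernel and sum: 0·1 + -4·3 + -1·1 + 3·1 + -5·2 + 9·1 + -6·1.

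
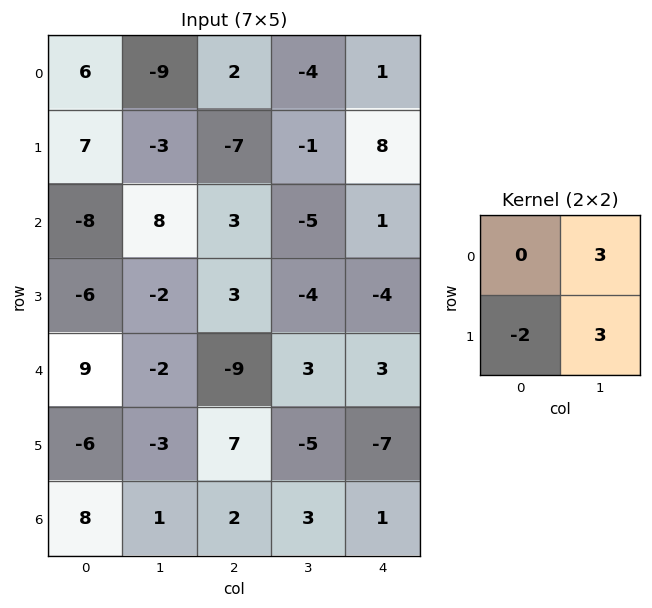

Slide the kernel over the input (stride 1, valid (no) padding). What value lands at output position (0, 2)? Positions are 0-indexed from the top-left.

The receptive field on the input at this output position is [2 -4 / -7 -1]. Elementwise product with the kernel and sum: -4·3 + -7·-2 + -1·3.

-1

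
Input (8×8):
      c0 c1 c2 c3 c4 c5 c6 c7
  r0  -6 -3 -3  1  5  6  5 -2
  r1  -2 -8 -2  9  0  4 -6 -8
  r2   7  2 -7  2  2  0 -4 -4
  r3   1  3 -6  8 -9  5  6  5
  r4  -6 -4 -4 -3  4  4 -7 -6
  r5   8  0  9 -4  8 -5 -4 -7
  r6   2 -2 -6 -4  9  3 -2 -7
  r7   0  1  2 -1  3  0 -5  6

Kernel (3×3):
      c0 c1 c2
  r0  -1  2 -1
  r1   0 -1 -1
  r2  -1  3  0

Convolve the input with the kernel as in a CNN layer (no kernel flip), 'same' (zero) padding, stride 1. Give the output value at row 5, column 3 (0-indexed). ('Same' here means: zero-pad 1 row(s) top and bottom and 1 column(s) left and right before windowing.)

The receptive field on the zero-padded input at this output position is [-4 -3 4 / 9 -4 8 / -6 -4 9]. Elementwise product with the kernel and sum: -4·-1 + -3·2 + 4·-1 + -4·-1 + 8·-1 + -6·-1 + -4·3.

-16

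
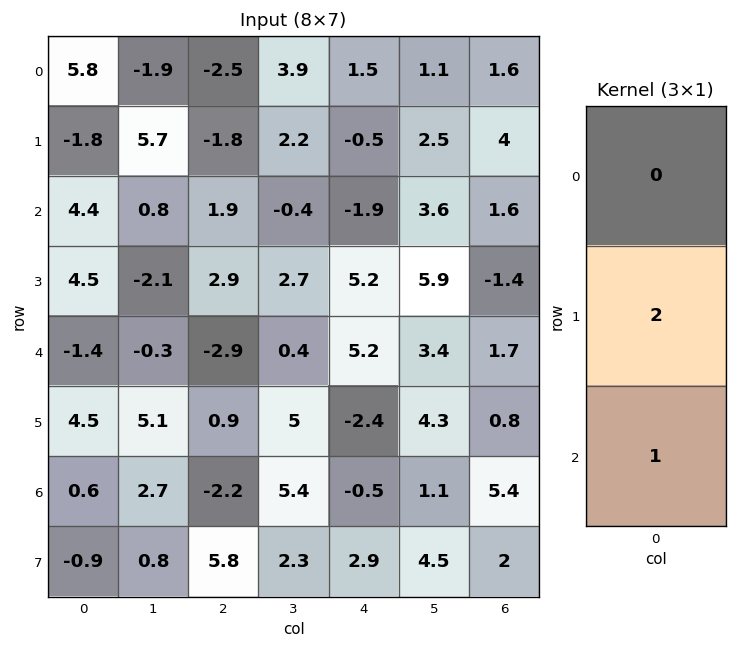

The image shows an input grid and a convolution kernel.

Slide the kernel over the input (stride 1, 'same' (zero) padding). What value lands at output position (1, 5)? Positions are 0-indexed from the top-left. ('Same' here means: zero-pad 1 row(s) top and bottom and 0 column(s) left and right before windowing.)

8.6

The receptive field on the zero-padded input at this output position is [1.1 / 2.5 / 3.6]. Elementwise product with the kernel and sum: 2.5·2 + 3.6·1.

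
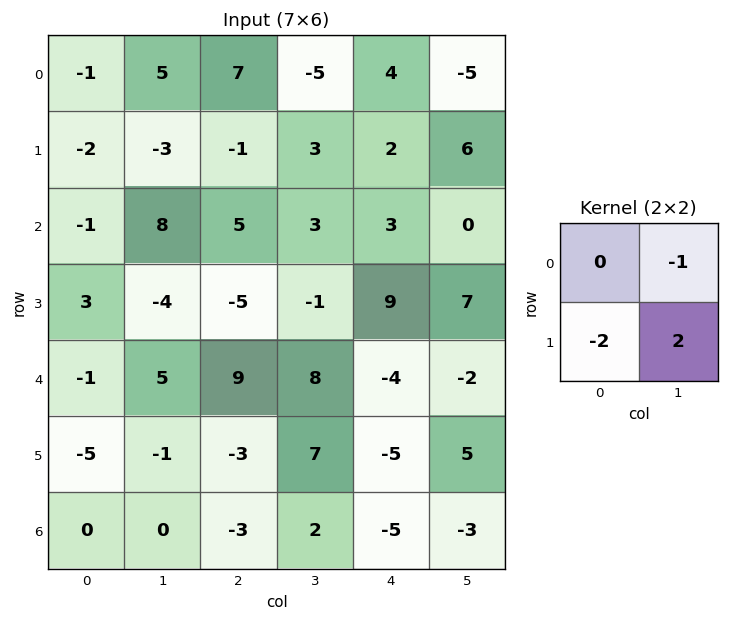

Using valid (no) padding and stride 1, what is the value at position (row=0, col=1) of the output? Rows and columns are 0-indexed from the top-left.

-3

The receptive field on the input at this output position is [5 7 / -3 -1]. Elementwise product with the kernel and sum: 7·-1 + -3·-2 + -1·2.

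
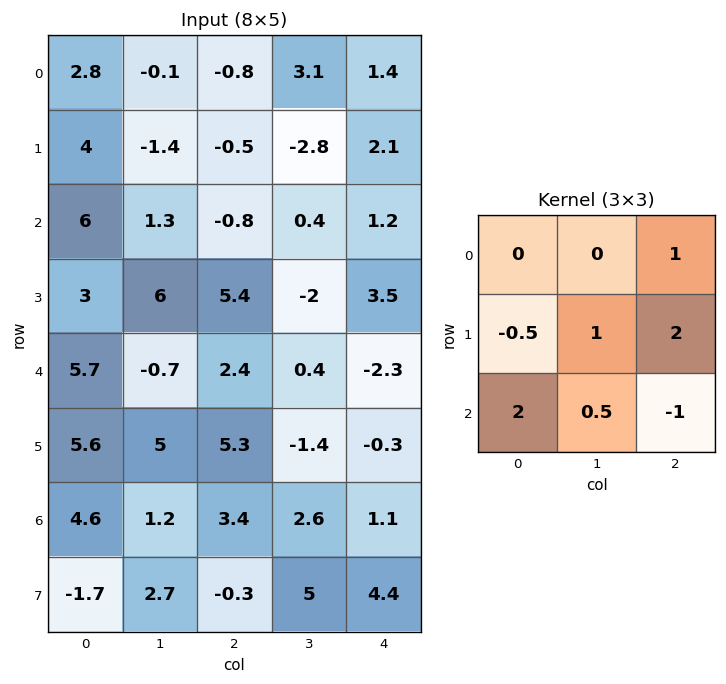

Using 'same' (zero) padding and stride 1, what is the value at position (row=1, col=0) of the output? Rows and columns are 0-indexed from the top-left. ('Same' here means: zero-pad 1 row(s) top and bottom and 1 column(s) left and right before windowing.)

The receptive field on the zero-padded input at this output position is [0 2.8 -0.1 / 0 4 -1.4 / 0 6 1.3]. Elementwise product with the kernel and sum: -0.1·1 + 0·-0.5 + 4·1 + -1.4·2 + 0·2 + 6·0.5 + 1.3·-1.

2.8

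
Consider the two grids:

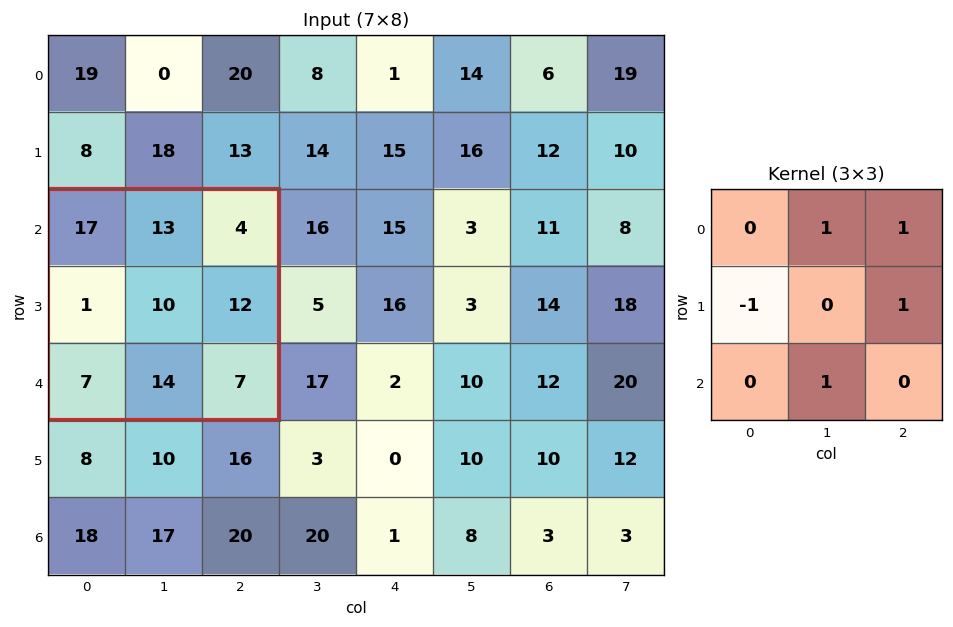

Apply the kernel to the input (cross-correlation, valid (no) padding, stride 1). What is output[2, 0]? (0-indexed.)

42

The receptive field on the input at this output position is [17 13 4 / 1 10 12 / 7 14 7]. Elementwise product with the kernel and sum: 13·1 + 4·1 + 1·-1 + 12·1 + 14·1.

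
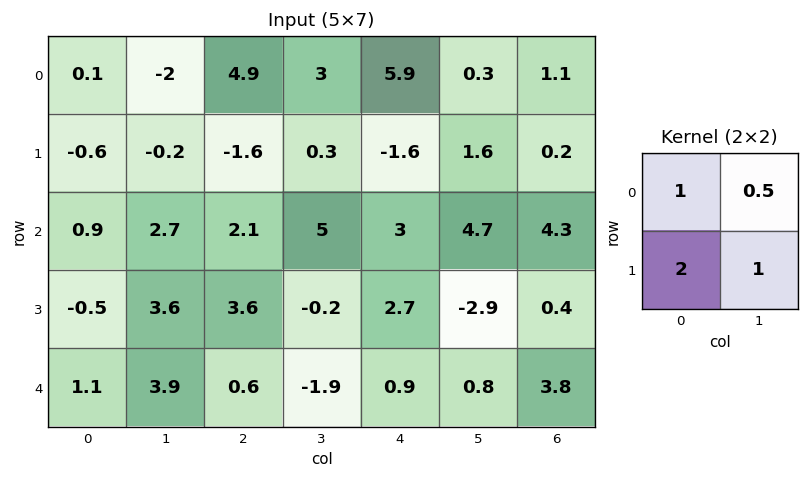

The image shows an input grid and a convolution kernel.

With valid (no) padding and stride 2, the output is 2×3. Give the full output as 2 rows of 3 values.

Output[0,0]: The receptive field on the input at this output position is [0.1 -2 / -0.6 -0.2]. Elementwise product with the kernel and sum: 0.1·1 + -2·0.5 + -0.6·2 + -0.2·1.

-2.3 3.5 4.45
4.85 11.6 7.85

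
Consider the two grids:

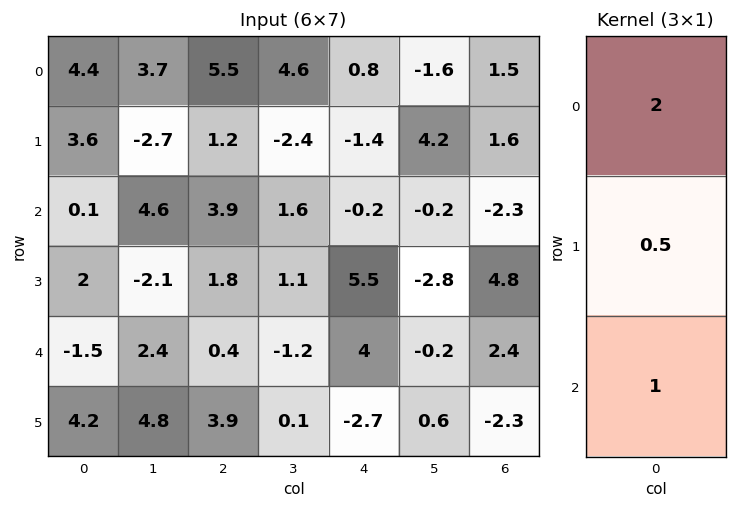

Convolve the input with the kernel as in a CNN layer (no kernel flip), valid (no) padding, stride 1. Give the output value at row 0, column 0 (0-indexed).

The receptive field on the input at this output position is [4.4 / 3.6 / 0.1]. Elementwise product with the kernel and sum: 4.4·2 + 3.6·0.5 + 0.1·1.

10.7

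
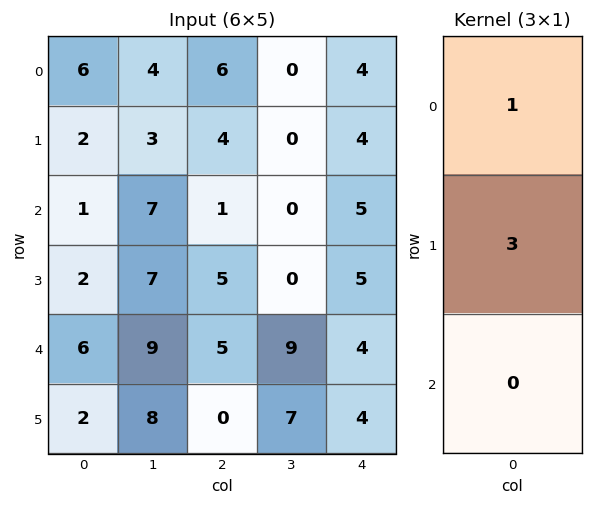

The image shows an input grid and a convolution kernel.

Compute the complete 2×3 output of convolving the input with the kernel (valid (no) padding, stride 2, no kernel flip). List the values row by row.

Output[0,0]: The receptive field on the input at this output position is [6 / 2 / 1]. Elementwise product with the kernel and sum: 6·1 + 2·3.
Output[0,1]: The receptive field on the input at this output position is [6 / 4 / 1]. Elementwise product with the kernel and sum: 6·1 + 4·3.

12 18 16
7 16 20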